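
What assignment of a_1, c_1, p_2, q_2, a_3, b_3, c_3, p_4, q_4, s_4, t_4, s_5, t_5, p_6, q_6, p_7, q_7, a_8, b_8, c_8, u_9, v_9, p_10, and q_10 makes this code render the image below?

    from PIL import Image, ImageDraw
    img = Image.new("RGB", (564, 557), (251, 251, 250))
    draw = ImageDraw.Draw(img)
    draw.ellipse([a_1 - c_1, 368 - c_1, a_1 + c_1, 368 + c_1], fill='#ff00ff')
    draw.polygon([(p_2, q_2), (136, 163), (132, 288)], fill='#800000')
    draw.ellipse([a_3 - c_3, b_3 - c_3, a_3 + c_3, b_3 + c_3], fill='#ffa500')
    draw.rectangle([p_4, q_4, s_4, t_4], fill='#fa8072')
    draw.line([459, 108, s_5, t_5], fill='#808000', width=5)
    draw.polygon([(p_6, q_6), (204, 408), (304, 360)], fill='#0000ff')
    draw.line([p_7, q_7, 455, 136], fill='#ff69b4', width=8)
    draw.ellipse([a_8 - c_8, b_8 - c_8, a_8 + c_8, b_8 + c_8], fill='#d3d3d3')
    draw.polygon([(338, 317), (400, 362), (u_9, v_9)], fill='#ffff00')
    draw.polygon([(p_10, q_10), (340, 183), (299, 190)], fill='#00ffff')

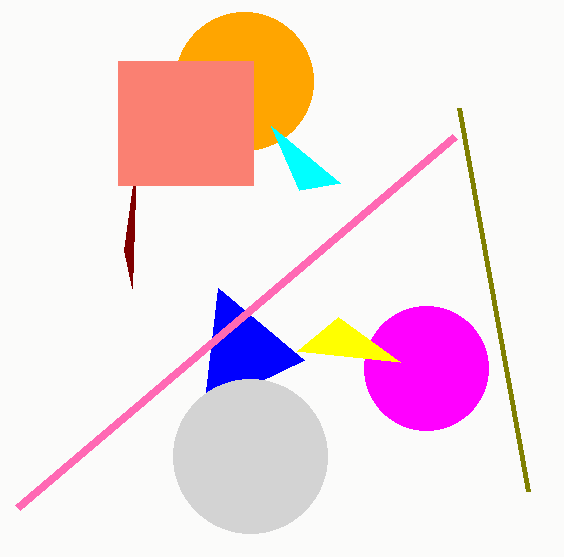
a_1 = 426
c_1 = 62
p_2 = 124
q_2 = 250
a_3 = 244
b_3 = 81
c_3 = 69
p_4 = 118
q_4 = 61
s_4 = 253
t_4 = 185
s_5 = 528
t_5 = 491
p_6 = 218
q_6 = 288
p_7 = 18
q_7 = 507
a_8 = 250
b_8 = 456
c_8 = 77
u_9 = 297
v_9 = 351
p_10 = 271
q_10 = 126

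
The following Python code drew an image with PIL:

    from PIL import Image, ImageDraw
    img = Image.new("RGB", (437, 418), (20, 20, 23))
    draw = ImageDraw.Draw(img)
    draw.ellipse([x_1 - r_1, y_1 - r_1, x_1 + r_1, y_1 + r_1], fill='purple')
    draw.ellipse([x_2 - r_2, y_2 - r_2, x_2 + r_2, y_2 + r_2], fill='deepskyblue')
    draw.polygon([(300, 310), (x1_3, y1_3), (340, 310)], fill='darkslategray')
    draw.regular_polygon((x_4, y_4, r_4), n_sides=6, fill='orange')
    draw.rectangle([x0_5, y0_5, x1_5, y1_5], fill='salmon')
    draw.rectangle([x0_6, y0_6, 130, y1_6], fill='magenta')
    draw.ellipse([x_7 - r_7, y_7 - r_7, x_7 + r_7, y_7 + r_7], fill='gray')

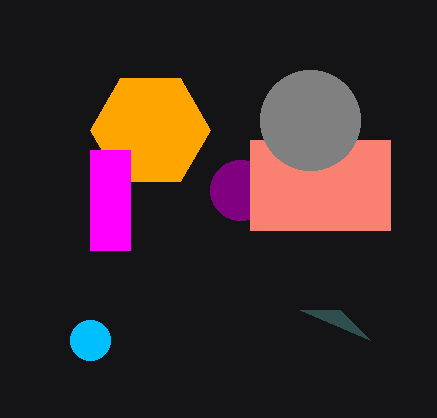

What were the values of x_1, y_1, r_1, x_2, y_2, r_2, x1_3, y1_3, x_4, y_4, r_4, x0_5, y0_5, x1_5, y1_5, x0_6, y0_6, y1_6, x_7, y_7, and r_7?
x_1 = 240; y_1 = 190; r_1 = 30; x_2 = 90; y_2 = 340; r_2 = 20; x1_3 = 370; y1_3 = 340; x_4 = 150; y_4 = 130; r_4 = 60; x0_5 = 250; y0_5 = 140; x1_5 = 390; y1_5 = 230; x0_6 = 90; y0_6 = 150; y1_6 = 250; x_7 = 310; y_7 = 120; r_7 = 50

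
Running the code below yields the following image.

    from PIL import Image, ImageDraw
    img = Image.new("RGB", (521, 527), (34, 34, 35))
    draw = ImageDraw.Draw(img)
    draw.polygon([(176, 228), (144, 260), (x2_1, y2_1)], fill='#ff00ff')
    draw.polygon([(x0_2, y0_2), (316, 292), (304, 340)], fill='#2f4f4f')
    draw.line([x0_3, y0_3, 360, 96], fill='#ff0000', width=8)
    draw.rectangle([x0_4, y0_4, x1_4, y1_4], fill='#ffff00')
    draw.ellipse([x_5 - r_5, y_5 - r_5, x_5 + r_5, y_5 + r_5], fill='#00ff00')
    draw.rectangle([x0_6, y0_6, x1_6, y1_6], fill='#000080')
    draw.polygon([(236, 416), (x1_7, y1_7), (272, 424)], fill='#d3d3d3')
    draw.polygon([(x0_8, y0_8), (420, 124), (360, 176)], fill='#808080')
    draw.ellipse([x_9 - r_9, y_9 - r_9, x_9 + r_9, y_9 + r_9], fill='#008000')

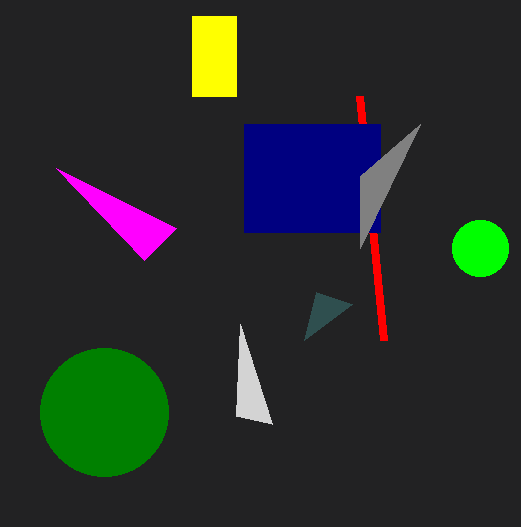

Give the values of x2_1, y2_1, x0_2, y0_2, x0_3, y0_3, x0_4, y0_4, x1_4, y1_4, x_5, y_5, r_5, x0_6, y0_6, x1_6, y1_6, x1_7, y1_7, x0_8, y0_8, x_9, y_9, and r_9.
x2_1 = 56
y2_1 = 168
x0_2 = 352
y0_2 = 304
x0_3 = 384
y0_3 = 340
x0_4 = 192
y0_4 = 16
x1_4 = 236
y1_4 = 96
x_5 = 480
y_5 = 248
r_5 = 28
x0_6 = 244
y0_6 = 124
x1_6 = 380
y1_6 = 232
x1_7 = 240
y1_7 = 324
x0_8 = 360
y0_8 = 248
x_9 = 104
y_9 = 412
r_9 = 64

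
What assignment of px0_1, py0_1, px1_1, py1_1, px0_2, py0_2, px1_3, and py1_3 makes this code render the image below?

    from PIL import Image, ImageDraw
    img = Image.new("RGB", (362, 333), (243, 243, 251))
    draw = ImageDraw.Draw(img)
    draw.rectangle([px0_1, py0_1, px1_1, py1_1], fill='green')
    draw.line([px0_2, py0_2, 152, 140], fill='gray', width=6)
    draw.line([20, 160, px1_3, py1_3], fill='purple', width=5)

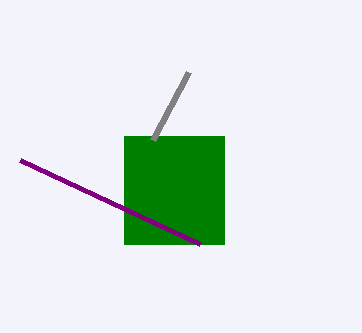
px0_1 = 124, py0_1 = 136, px1_1 = 224, py1_1 = 244, px0_2 = 188, py0_2 = 72, px1_3 = 200, py1_3 = 244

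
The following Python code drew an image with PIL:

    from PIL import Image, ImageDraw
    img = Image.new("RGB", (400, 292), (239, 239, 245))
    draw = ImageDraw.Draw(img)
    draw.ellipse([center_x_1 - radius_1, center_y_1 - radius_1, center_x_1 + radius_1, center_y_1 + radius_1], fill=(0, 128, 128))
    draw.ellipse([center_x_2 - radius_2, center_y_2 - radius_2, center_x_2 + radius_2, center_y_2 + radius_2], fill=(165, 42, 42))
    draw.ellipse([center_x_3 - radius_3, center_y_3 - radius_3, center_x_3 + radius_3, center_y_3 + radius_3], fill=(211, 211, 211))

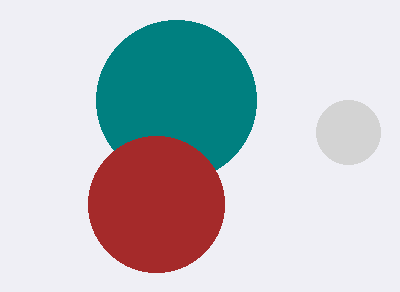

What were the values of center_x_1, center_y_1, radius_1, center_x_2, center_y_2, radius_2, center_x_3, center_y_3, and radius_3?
center_x_1 = 176; center_y_1 = 100; radius_1 = 80; center_x_2 = 156; center_y_2 = 204; radius_2 = 68; center_x_3 = 348; center_y_3 = 132; radius_3 = 32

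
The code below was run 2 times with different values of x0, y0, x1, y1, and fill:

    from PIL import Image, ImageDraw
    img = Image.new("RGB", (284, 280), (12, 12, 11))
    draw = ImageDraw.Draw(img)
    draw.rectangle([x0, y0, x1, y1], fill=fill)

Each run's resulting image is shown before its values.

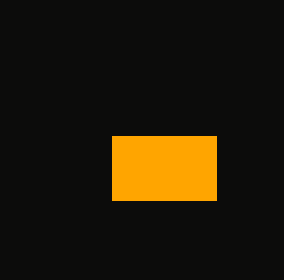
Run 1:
x0 = 112
y0 = 136
x1 = 216
y1 = 200
fill = 'orange'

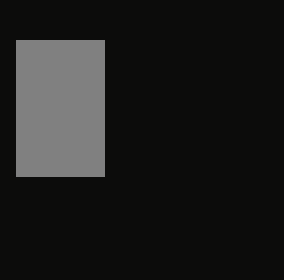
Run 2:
x0 = 16; y0 = 40; x1 = 104; y1 = 176; fill = 'gray'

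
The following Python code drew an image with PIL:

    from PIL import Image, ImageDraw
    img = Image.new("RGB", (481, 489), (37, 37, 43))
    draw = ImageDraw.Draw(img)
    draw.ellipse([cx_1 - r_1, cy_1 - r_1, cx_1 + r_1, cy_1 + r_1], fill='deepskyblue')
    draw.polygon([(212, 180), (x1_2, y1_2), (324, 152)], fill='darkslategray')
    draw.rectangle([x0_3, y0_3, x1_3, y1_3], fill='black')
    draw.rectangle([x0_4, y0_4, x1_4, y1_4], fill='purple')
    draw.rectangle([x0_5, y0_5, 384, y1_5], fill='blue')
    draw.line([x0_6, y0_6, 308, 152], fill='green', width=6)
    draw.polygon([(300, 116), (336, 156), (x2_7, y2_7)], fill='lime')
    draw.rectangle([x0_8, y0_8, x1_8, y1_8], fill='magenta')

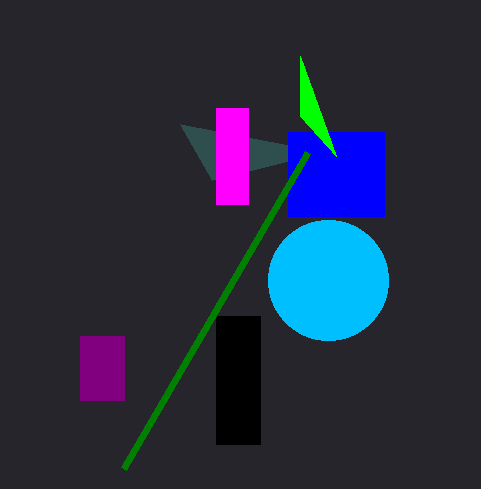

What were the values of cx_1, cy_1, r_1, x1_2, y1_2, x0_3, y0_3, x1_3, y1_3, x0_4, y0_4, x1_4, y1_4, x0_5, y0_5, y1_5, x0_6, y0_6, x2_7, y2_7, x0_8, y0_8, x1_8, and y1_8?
cx_1 = 328; cy_1 = 280; r_1 = 60; x1_2 = 180; y1_2 = 124; x0_3 = 216; y0_3 = 316; x1_3 = 260; y1_3 = 444; x0_4 = 80; y0_4 = 336; x1_4 = 124; y1_4 = 400; x0_5 = 288; y0_5 = 132; y1_5 = 216; x0_6 = 124; y0_6 = 468; x2_7 = 300; y2_7 = 56; x0_8 = 216; y0_8 = 108; x1_8 = 248; y1_8 = 204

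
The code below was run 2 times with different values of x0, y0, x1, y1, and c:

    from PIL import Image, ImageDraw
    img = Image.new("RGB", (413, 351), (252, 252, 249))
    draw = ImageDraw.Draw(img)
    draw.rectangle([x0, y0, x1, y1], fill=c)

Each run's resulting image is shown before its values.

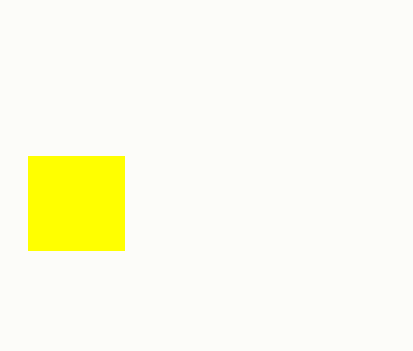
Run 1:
x0 = 28, y0 = 156, x1 = 124, y1 = 250, c = 'yellow'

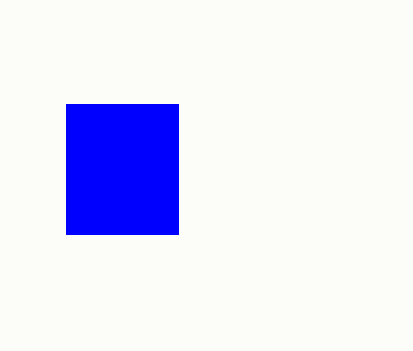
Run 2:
x0 = 66
y0 = 104
x1 = 178
y1 = 234
c = 'blue'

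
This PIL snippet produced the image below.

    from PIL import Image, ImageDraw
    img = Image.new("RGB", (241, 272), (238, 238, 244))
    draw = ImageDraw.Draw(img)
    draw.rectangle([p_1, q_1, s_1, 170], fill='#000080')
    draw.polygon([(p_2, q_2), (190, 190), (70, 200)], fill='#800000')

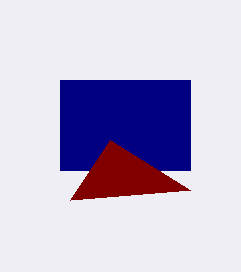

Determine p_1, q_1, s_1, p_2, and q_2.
p_1 = 60
q_1 = 80
s_1 = 190
p_2 = 110
q_2 = 140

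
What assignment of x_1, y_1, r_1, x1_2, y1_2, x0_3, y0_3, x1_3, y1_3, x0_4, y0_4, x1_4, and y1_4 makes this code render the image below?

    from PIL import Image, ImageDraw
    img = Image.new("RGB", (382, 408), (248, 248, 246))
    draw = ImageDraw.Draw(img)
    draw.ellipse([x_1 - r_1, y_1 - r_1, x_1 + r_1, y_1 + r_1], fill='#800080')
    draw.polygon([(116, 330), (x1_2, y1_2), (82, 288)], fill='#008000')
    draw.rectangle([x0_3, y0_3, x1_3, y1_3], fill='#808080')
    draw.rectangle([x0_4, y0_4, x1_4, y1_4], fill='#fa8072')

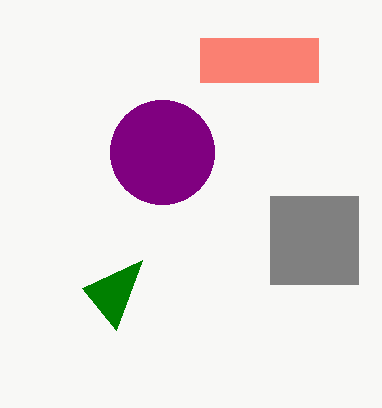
x_1 = 162; y_1 = 152; r_1 = 52; x1_2 = 142; y1_2 = 260; x0_3 = 270; y0_3 = 196; x1_3 = 358; y1_3 = 284; x0_4 = 200; y0_4 = 38; x1_4 = 318; y1_4 = 82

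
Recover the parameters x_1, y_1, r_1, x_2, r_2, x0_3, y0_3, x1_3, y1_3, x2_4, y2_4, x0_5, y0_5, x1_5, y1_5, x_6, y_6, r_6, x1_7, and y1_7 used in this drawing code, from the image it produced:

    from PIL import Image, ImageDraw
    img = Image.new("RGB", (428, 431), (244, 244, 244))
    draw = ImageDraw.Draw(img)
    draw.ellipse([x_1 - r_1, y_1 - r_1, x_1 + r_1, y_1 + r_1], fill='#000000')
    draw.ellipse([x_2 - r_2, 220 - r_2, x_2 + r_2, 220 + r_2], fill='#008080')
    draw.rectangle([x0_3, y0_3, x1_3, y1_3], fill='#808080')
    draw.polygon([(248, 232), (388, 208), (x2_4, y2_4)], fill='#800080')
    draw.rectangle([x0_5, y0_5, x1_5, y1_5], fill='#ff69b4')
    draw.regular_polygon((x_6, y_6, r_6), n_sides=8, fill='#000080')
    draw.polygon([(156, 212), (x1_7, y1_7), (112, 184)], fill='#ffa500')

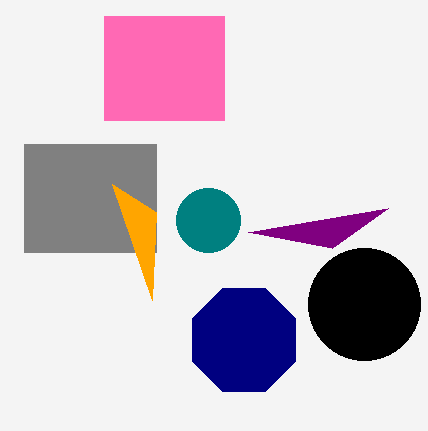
x_1 = 364, y_1 = 304, r_1 = 56, x_2 = 208, r_2 = 32, x0_3 = 24, y0_3 = 144, x1_3 = 156, y1_3 = 252, x2_4 = 332, y2_4 = 248, x0_5 = 104, y0_5 = 16, x1_5 = 224, y1_5 = 120, x_6 = 244, y_6 = 340, r_6 = 56, x1_7 = 152, y1_7 = 300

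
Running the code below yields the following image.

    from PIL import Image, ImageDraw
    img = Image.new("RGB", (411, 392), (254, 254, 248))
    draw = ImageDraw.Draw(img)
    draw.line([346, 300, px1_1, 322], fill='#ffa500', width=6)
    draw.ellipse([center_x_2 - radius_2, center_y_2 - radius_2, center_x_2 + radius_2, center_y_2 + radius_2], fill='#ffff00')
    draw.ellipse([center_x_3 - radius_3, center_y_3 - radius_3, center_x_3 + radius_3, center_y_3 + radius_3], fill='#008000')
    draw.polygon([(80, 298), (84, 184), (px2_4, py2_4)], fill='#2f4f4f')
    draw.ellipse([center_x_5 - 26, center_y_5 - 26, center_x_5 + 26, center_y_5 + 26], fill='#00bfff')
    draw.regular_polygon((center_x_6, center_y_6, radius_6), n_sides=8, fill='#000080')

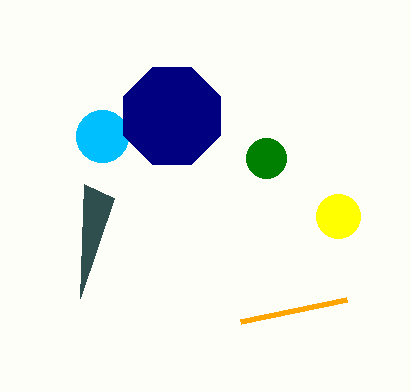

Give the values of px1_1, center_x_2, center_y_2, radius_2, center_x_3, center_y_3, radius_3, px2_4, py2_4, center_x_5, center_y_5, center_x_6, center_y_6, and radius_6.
px1_1 = 240; center_x_2 = 338; center_y_2 = 216; radius_2 = 22; center_x_3 = 266; center_y_3 = 158; radius_3 = 20; px2_4 = 114; py2_4 = 198; center_x_5 = 102; center_y_5 = 136; center_x_6 = 172; center_y_6 = 116; radius_6 = 52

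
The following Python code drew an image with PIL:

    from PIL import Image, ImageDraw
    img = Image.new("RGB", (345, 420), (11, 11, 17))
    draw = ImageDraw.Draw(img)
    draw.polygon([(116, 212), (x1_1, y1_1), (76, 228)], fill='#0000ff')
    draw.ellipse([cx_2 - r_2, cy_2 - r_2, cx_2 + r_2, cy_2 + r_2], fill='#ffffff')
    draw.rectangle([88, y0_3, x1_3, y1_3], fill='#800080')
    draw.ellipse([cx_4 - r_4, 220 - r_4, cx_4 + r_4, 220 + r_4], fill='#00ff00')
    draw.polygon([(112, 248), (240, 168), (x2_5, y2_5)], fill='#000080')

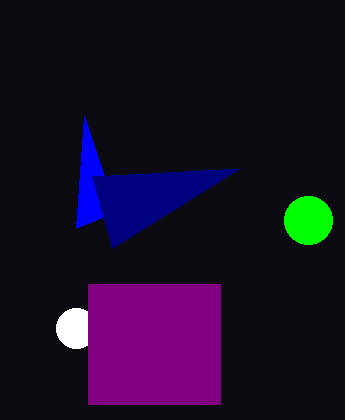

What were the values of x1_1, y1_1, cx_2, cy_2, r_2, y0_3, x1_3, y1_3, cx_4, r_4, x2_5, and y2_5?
x1_1 = 84; y1_1 = 116; cx_2 = 76; cy_2 = 328; r_2 = 20; y0_3 = 284; x1_3 = 220; y1_3 = 404; cx_4 = 308; r_4 = 24; x2_5 = 92; y2_5 = 176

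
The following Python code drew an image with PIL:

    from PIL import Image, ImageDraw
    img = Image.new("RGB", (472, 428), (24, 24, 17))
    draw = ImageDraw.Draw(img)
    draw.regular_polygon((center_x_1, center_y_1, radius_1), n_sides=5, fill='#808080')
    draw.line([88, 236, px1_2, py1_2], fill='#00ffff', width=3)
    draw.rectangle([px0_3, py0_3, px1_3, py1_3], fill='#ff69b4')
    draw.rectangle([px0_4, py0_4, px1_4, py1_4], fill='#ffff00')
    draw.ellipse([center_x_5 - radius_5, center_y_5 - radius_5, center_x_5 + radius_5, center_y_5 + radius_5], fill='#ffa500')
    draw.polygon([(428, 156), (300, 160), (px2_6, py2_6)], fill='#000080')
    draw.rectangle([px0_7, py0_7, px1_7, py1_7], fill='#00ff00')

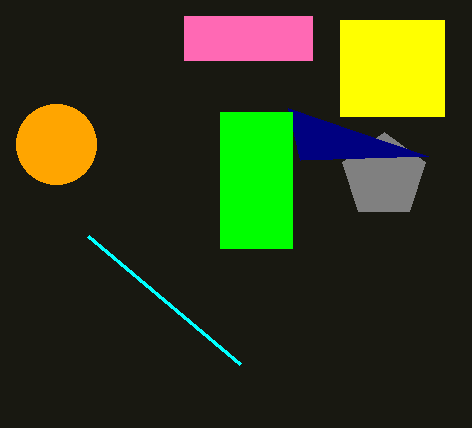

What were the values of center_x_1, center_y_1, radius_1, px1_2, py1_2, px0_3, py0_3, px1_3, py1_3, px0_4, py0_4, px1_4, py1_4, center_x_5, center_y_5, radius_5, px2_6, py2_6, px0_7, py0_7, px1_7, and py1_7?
center_x_1 = 384
center_y_1 = 176
radius_1 = 44
px1_2 = 240
py1_2 = 364
px0_3 = 184
py0_3 = 16
px1_3 = 312
py1_3 = 60
px0_4 = 340
py0_4 = 20
px1_4 = 444
py1_4 = 116
center_x_5 = 56
center_y_5 = 144
radius_5 = 40
px2_6 = 288
py2_6 = 108
px0_7 = 220
py0_7 = 112
px1_7 = 292
py1_7 = 248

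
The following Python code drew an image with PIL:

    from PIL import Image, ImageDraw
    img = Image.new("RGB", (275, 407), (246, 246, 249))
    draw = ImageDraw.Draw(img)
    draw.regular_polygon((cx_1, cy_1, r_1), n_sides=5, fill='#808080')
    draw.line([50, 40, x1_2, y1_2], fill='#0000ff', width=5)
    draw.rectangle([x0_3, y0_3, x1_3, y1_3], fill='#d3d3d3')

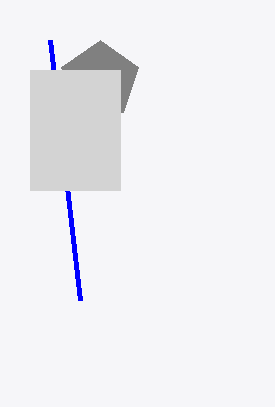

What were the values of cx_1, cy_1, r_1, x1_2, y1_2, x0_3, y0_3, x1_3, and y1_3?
cx_1 = 100, cy_1 = 80, r_1 = 40, x1_2 = 80, y1_2 = 300, x0_3 = 30, y0_3 = 70, x1_3 = 120, y1_3 = 190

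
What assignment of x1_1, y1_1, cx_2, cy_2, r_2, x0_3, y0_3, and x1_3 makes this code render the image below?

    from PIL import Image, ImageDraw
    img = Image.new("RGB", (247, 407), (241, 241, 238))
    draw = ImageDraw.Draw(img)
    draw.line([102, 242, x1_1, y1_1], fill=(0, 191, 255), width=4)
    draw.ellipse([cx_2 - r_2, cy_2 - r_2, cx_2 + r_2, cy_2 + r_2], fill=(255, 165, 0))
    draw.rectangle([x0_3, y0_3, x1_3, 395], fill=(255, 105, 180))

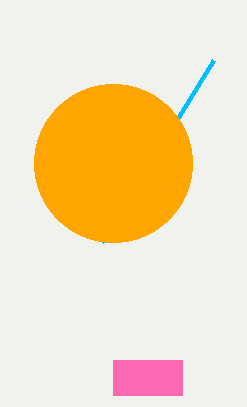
x1_1 = 214, y1_1 = 60, cx_2 = 113, cy_2 = 163, r_2 = 79, x0_3 = 113, y0_3 = 360, x1_3 = 182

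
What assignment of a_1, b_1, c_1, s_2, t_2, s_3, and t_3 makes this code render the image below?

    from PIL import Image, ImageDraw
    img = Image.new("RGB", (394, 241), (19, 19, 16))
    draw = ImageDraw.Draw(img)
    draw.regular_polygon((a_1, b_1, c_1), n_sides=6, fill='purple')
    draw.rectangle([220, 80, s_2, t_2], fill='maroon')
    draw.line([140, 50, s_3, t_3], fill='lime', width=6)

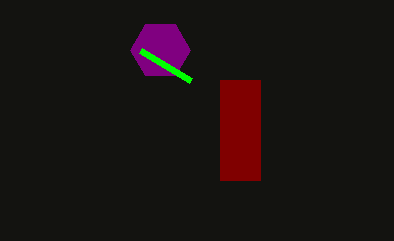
a_1 = 160, b_1 = 50, c_1 = 30, s_2 = 260, t_2 = 180, s_3 = 190, t_3 = 80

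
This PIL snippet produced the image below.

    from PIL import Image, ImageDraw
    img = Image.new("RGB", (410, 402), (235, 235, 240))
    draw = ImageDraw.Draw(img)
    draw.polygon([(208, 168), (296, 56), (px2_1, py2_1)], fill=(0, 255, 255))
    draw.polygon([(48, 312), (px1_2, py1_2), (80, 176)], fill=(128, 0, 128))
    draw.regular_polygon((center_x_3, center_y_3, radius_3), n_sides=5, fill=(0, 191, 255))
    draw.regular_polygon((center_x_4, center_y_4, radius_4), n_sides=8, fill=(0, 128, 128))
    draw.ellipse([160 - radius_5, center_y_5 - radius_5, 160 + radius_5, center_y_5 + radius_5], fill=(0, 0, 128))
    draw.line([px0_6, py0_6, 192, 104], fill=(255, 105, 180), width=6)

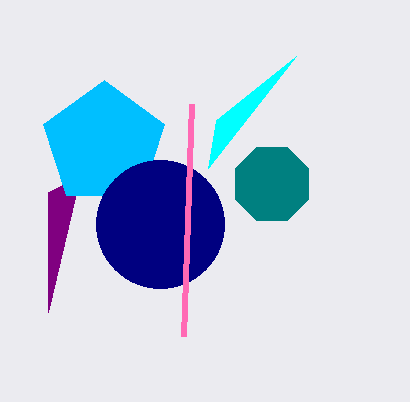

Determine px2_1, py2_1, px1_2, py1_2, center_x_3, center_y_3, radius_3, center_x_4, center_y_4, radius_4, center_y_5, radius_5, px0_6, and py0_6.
px2_1 = 216; py2_1 = 120; px1_2 = 48; py1_2 = 192; center_x_3 = 104; center_y_3 = 144; radius_3 = 64; center_x_4 = 272; center_y_4 = 184; radius_4 = 40; center_y_5 = 224; radius_5 = 64; px0_6 = 184; py0_6 = 336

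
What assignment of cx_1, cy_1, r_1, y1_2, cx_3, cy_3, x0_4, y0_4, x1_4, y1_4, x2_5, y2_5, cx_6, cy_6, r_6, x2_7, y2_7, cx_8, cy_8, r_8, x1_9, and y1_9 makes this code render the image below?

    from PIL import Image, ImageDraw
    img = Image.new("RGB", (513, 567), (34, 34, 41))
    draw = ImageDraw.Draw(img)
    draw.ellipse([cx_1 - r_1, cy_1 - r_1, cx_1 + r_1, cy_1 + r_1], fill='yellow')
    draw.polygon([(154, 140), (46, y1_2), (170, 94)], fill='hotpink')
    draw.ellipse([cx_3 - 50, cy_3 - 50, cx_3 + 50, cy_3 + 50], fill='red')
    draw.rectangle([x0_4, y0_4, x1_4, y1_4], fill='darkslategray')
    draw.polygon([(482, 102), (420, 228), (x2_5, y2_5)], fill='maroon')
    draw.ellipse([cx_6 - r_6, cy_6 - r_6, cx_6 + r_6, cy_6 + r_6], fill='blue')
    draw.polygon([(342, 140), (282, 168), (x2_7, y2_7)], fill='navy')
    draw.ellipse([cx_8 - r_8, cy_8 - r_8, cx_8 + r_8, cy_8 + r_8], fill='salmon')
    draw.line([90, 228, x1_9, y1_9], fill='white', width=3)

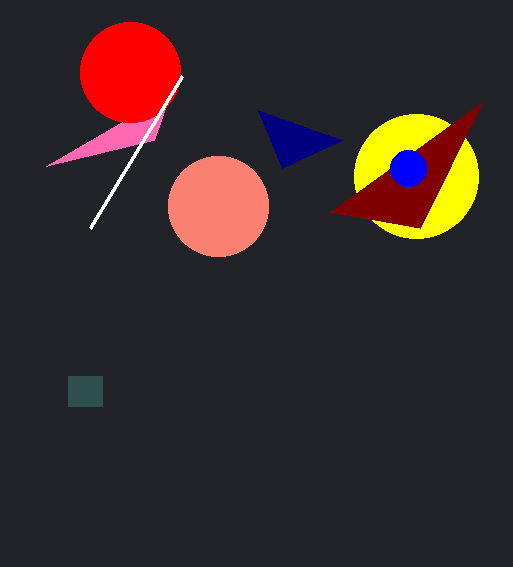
cx_1 = 416, cy_1 = 176, r_1 = 62, y1_2 = 166, cx_3 = 130, cy_3 = 72, x0_4 = 68, y0_4 = 376, x1_4 = 102, y1_4 = 406, x2_5 = 330, y2_5 = 212, cx_6 = 408, cy_6 = 168, r_6 = 18, x2_7 = 258, y2_7 = 110, cx_8 = 218, cy_8 = 206, r_8 = 50, x1_9 = 182, y1_9 = 76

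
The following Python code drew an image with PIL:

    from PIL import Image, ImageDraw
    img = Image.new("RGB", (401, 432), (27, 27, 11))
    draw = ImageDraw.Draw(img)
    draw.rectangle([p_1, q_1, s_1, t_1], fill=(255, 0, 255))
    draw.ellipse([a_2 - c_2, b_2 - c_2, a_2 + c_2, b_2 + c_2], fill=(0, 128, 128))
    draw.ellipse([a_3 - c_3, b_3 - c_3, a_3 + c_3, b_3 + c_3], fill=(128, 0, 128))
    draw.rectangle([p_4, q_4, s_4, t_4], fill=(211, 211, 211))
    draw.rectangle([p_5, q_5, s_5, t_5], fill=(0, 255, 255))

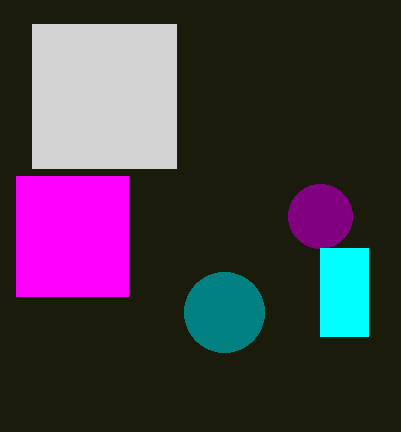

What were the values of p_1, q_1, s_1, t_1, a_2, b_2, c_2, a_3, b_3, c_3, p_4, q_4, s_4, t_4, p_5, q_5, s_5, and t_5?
p_1 = 16; q_1 = 176; s_1 = 128; t_1 = 296; a_2 = 224; b_2 = 312; c_2 = 40; a_3 = 320; b_3 = 216; c_3 = 32; p_4 = 32; q_4 = 24; s_4 = 176; t_4 = 168; p_5 = 320; q_5 = 248; s_5 = 368; t_5 = 336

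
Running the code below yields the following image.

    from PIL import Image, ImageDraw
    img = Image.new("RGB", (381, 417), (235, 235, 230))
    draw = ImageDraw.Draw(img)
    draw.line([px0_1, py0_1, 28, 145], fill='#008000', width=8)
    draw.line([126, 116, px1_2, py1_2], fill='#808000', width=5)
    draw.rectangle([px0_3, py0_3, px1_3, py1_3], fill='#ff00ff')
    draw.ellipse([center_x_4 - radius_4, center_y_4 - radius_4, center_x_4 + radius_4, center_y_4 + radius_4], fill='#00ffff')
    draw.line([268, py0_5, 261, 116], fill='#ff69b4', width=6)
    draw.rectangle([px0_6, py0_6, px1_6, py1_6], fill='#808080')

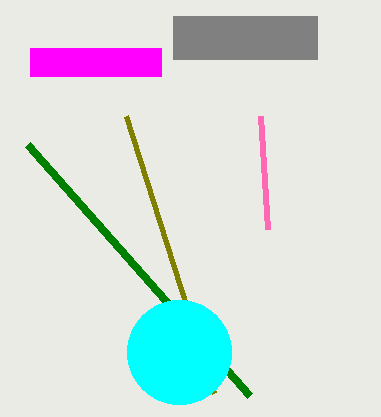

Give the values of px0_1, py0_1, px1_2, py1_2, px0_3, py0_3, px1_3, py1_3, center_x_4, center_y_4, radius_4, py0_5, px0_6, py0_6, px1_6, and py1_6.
px0_1 = 250
py0_1 = 396
px1_2 = 214
py1_2 = 393
px0_3 = 30
py0_3 = 48
px1_3 = 161
py1_3 = 76
center_x_4 = 179
center_y_4 = 352
radius_4 = 52
py0_5 = 229
px0_6 = 173
py0_6 = 16
px1_6 = 317
py1_6 = 59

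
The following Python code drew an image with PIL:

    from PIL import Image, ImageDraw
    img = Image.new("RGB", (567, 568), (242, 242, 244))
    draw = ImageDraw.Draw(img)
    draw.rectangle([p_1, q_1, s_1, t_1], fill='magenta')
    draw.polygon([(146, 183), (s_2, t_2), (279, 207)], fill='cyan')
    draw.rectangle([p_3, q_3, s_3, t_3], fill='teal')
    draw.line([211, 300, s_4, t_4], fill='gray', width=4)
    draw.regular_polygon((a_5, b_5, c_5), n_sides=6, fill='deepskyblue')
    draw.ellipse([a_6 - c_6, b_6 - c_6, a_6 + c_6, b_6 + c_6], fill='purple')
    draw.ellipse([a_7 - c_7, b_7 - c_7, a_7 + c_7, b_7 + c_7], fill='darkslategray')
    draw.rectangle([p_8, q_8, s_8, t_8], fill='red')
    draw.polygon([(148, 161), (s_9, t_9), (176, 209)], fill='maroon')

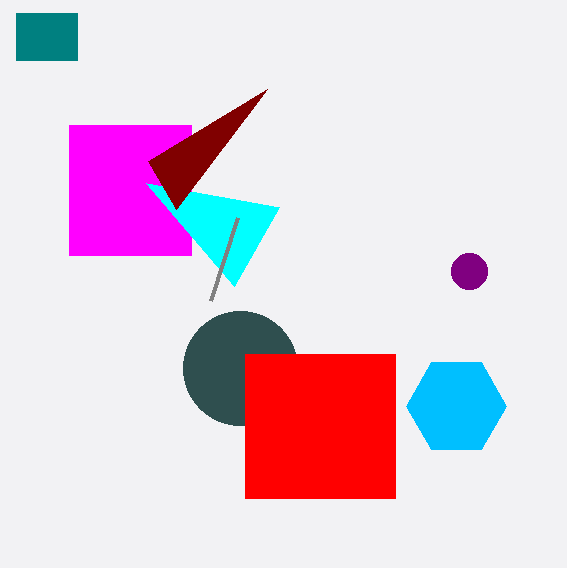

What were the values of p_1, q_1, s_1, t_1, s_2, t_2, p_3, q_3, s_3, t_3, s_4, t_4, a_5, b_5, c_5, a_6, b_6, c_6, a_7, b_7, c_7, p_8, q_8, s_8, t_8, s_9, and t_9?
p_1 = 69; q_1 = 125; s_1 = 191; t_1 = 255; s_2 = 234; t_2 = 286; p_3 = 16; q_3 = 13; s_3 = 77; t_3 = 60; s_4 = 238; t_4 = 217; a_5 = 456; b_5 = 406; c_5 = 50; a_6 = 469; b_6 = 271; c_6 = 18; a_7 = 240; b_7 = 368; c_7 = 57; p_8 = 245; q_8 = 354; s_8 = 395; t_8 = 498; s_9 = 267; t_9 = 89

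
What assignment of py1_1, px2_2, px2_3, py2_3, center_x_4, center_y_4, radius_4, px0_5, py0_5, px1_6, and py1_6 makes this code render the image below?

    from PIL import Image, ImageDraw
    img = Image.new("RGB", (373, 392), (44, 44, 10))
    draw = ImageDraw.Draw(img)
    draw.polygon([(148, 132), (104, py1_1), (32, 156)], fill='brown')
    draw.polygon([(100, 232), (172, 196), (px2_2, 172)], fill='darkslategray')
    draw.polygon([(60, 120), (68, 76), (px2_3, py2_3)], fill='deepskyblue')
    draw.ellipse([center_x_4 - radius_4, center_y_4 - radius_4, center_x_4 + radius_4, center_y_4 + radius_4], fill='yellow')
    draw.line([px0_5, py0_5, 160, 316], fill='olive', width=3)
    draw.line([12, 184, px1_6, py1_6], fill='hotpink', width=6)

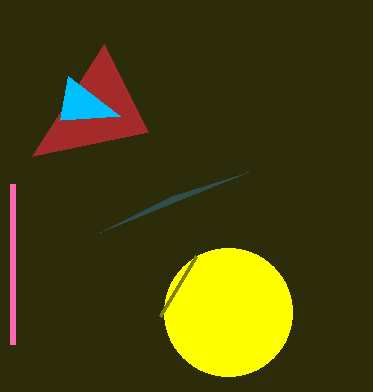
py1_1 = 44
px2_2 = 248
px2_3 = 120
py2_3 = 116
center_x_4 = 228
center_y_4 = 312
radius_4 = 64
px0_5 = 196
py0_5 = 256
px1_6 = 12
py1_6 = 344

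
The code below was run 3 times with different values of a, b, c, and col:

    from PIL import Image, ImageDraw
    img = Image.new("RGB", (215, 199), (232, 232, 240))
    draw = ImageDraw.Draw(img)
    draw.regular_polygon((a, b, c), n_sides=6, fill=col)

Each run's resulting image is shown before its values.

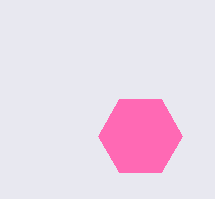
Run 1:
a = 140, b = 136, c = 42, col = 'hotpink'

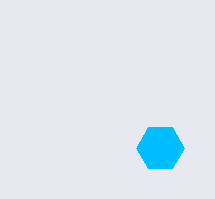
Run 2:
a = 160
b = 148
c = 24
col = 'deepskyblue'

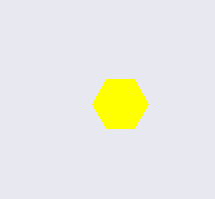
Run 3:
a = 120, b = 104, c = 28, col = 'yellow'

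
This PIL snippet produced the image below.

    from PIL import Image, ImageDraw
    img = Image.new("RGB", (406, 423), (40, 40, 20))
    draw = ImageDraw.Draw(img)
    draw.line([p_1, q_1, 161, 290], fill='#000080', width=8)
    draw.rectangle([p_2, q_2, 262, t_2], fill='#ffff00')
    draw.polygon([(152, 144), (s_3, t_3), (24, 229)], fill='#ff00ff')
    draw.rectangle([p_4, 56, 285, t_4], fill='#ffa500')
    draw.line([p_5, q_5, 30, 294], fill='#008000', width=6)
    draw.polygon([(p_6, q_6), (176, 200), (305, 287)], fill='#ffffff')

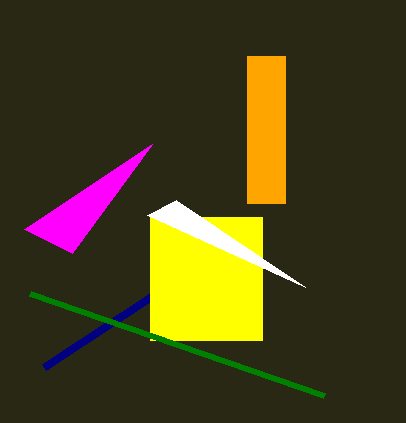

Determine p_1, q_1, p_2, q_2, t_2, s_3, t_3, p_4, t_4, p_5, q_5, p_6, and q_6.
p_1 = 44, q_1 = 367, p_2 = 150, q_2 = 217, t_2 = 340, s_3 = 72, t_3 = 253, p_4 = 247, t_4 = 203, p_5 = 324, q_5 = 396, p_6 = 147, q_6 = 215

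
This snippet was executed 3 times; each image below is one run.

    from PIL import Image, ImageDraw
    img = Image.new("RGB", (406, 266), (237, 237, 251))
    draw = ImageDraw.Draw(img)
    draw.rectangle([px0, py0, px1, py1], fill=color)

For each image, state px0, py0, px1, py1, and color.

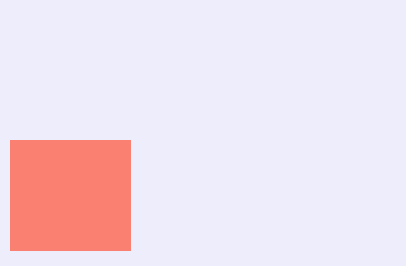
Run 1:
px0 = 10; py0 = 140; px1 = 130; py1 = 250; color = 'salmon'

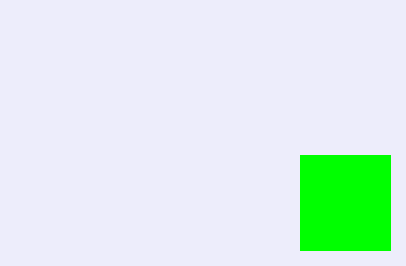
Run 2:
px0 = 300; py0 = 155; px1 = 390; py1 = 250; color = 'lime'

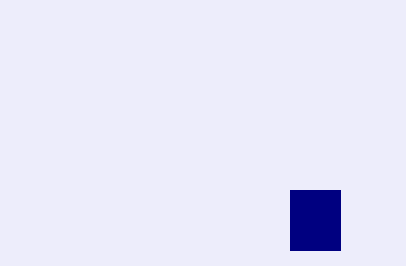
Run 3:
px0 = 290, py0 = 190, px1 = 340, py1 = 250, color = 'navy'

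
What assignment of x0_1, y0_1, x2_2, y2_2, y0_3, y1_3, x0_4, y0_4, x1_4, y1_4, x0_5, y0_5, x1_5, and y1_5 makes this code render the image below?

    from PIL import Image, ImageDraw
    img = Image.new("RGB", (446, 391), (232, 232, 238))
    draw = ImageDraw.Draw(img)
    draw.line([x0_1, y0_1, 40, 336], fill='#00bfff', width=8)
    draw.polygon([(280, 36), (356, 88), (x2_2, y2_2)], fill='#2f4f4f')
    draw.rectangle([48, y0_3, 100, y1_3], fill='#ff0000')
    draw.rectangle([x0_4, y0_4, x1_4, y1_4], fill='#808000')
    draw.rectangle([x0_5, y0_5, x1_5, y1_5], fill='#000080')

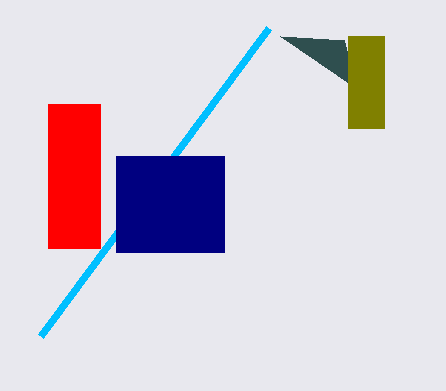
x0_1 = 268; y0_1 = 28; x2_2 = 344; y2_2 = 40; y0_3 = 104; y1_3 = 248; x0_4 = 348; y0_4 = 36; x1_4 = 384; y1_4 = 128; x0_5 = 116; y0_5 = 156; x1_5 = 224; y1_5 = 252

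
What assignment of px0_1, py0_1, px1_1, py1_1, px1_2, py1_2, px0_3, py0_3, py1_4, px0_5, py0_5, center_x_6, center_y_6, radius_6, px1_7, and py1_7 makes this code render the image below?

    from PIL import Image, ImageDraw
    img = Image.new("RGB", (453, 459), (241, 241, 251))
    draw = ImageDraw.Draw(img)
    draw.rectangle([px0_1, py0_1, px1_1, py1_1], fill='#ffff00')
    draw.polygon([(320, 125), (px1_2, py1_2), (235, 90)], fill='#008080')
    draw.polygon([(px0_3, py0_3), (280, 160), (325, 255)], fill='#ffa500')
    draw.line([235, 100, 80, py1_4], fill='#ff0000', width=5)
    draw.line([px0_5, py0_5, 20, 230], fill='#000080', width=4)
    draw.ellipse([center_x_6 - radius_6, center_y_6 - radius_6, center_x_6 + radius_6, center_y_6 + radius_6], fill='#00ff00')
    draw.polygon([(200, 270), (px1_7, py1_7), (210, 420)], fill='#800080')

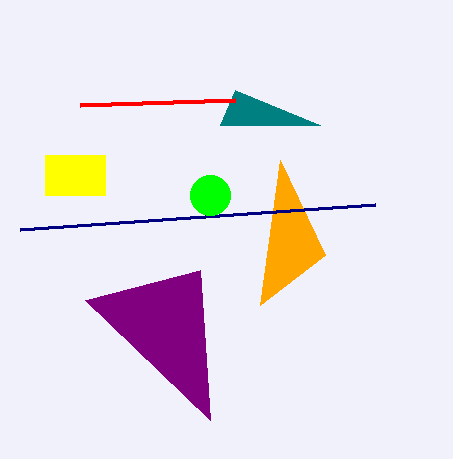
px0_1 = 45, py0_1 = 155, px1_1 = 105, py1_1 = 195, px1_2 = 220, py1_2 = 125, px0_3 = 260, py0_3 = 305, py1_4 = 105, px0_5 = 375, py0_5 = 205, center_x_6 = 210, center_y_6 = 195, radius_6 = 20, px1_7 = 85, py1_7 = 300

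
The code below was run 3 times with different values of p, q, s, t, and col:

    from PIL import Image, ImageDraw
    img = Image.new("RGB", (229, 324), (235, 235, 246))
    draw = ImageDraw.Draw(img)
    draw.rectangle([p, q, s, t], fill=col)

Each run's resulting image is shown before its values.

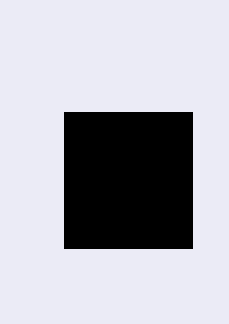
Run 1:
p = 64, q = 112, s = 192, t = 248, col = 'black'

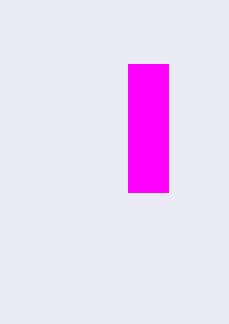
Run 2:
p = 128
q = 64
s = 168
t = 192
col = 'magenta'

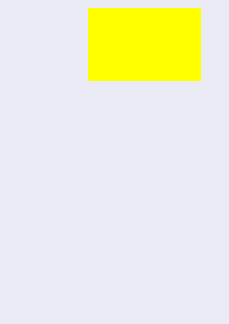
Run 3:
p = 88; q = 8; s = 200; t = 80; col = 'yellow'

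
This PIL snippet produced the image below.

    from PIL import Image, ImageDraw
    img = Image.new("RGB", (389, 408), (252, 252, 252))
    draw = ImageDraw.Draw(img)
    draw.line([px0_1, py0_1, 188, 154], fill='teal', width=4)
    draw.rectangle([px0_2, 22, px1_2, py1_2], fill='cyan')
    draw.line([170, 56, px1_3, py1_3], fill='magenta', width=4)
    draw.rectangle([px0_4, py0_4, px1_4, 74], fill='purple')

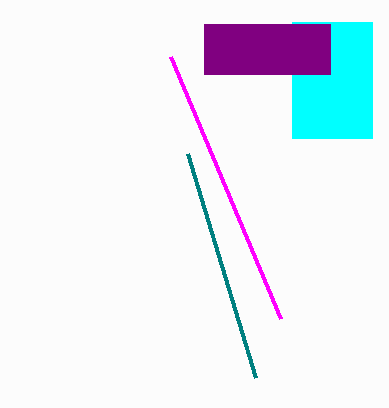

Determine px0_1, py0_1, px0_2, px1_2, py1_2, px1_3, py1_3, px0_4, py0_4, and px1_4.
px0_1 = 256, py0_1 = 378, px0_2 = 292, px1_2 = 372, py1_2 = 138, px1_3 = 280, py1_3 = 318, px0_4 = 204, py0_4 = 24, px1_4 = 330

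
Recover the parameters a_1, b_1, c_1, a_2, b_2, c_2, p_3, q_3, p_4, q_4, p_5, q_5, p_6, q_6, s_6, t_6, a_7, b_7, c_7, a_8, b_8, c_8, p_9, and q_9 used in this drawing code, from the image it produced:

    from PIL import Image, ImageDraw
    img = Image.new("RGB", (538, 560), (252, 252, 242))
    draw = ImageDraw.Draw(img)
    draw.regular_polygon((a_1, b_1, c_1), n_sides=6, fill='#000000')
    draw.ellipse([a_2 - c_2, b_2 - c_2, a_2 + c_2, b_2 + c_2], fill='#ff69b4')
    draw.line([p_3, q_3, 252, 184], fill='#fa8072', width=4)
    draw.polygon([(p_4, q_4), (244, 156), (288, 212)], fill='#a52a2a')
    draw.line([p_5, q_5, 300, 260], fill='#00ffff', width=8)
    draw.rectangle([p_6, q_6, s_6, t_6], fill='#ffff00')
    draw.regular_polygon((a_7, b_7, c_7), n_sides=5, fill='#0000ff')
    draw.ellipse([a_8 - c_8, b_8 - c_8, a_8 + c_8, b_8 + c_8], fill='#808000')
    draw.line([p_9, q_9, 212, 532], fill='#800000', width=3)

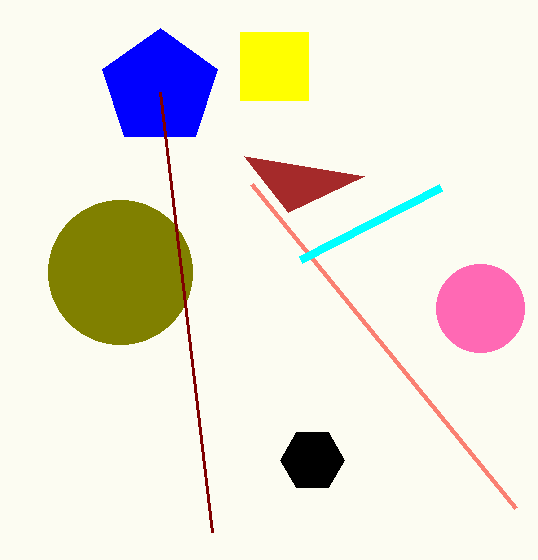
a_1 = 312
b_1 = 460
c_1 = 32
a_2 = 480
b_2 = 308
c_2 = 44
p_3 = 516
q_3 = 508
p_4 = 364
q_4 = 176
p_5 = 440
q_5 = 188
p_6 = 240
q_6 = 32
s_6 = 308
t_6 = 100
a_7 = 160
b_7 = 88
c_7 = 60
a_8 = 120
b_8 = 272
c_8 = 72
p_9 = 160
q_9 = 92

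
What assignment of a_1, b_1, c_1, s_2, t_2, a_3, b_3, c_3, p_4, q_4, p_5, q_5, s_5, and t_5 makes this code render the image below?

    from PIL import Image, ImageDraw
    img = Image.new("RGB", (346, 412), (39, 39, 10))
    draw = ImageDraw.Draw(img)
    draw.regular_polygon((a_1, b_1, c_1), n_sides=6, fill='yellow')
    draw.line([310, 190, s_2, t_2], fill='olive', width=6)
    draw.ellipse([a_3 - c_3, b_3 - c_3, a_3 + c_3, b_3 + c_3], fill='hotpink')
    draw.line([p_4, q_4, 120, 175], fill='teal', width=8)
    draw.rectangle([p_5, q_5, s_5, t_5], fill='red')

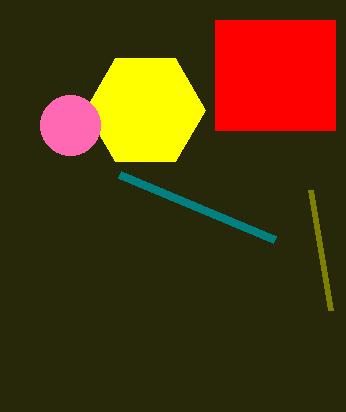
a_1 = 145; b_1 = 110; c_1 = 60; s_2 = 330; t_2 = 310; a_3 = 70; b_3 = 125; c_3 = 30; p_4 = 275; q_4 = 240; p_5 = 215; q_5 = 20; s_5 = 335; t_5 = 130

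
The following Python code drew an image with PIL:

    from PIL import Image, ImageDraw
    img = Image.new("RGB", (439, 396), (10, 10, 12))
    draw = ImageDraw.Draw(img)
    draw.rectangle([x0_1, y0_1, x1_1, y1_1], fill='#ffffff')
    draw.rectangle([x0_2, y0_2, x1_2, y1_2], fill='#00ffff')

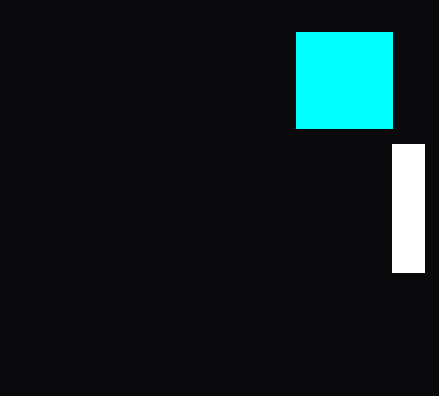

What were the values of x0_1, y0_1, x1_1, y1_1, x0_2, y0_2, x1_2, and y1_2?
x0_1 = 392; y0_1 = 144; x1_1 = 424; y1_1 = 272; x0_2 = 296; y0_2 = 32; x1_2 = 392; y1_2 = 128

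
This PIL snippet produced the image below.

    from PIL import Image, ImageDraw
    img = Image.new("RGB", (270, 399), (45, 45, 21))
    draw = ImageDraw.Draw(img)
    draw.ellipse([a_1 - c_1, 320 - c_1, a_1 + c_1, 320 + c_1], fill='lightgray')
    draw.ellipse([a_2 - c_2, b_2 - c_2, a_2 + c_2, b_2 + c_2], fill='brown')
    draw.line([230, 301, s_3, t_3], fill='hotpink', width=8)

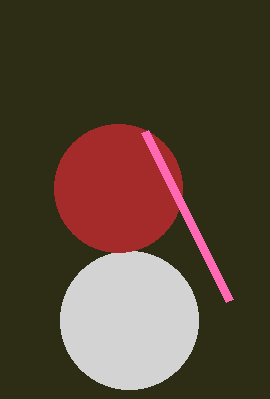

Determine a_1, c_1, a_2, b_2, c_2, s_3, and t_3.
a_1 = 129
c_1 = 69
a_2 = 118
b_2 = 188
c_2 = 64
s_3 = 145
t_3 = 132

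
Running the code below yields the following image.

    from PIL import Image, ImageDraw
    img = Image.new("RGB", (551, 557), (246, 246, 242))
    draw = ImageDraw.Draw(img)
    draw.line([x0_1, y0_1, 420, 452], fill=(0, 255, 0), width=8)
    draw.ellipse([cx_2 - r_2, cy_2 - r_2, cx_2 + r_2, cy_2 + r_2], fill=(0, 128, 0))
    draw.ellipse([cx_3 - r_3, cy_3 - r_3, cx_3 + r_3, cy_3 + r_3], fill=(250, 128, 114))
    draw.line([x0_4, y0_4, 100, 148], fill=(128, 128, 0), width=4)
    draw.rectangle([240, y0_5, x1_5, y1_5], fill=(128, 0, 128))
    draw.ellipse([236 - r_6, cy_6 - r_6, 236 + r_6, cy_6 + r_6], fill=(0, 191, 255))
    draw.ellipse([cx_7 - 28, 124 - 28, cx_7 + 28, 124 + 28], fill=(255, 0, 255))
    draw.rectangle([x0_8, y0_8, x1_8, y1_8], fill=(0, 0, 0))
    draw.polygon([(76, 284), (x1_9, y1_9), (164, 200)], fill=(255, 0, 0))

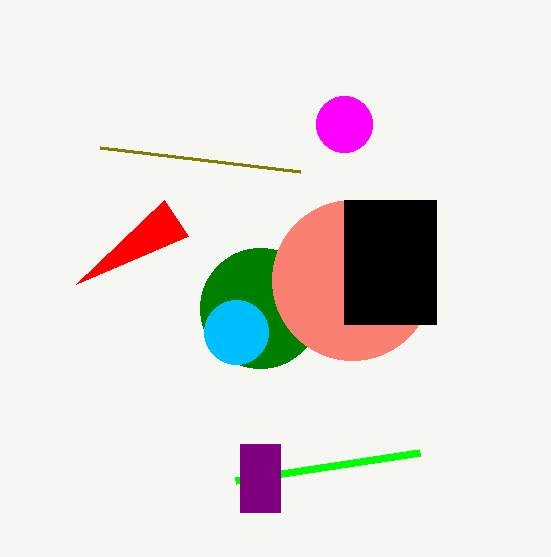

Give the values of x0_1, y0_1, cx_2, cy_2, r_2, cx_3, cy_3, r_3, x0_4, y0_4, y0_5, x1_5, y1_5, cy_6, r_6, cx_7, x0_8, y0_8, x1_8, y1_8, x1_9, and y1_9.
x0_1 = 236
y0_1 = 480
cx_2 = 260
cy_2 = 308
r_2 = 60
cx_3 = 352
cy_3 = 280
r_3 = 80
x0_4 = 300
y0_4 = 172
y0_5 = 444
x1_5 = 280
y1_5 = 512
cy_6 = 332
r_6 = 32
cx_7 = 344
x0_8 = 344
y0_8 = 200
x1_8 = 436
y1_8 = 324
x1_9 = 188
y1_9 = 236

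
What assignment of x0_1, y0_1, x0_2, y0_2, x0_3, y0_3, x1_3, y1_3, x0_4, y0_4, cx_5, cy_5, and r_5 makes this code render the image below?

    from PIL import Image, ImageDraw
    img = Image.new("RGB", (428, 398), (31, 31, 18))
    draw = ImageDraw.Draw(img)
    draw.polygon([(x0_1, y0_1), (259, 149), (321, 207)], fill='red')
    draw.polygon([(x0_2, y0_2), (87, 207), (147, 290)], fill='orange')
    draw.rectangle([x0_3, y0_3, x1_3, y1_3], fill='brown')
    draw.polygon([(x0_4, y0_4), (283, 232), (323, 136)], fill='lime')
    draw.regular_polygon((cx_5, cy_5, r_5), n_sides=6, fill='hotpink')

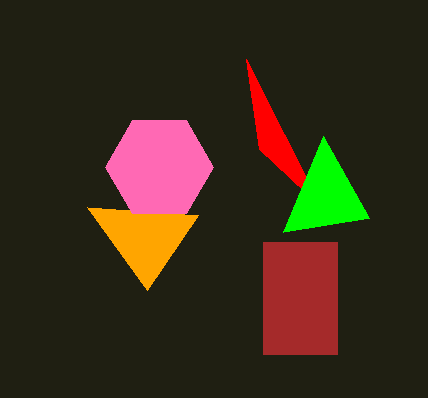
x0_1 = 246; y0_1 = 59; x0_2 = 198; y0_2 = 215; x0_3 = 263; y0_3 = 242; x1_3 = 337; y1_3 = 354; x0_4 = 369; y0_4 = 218; cx_5 = 159; cy_5 = 167; r_5 = 54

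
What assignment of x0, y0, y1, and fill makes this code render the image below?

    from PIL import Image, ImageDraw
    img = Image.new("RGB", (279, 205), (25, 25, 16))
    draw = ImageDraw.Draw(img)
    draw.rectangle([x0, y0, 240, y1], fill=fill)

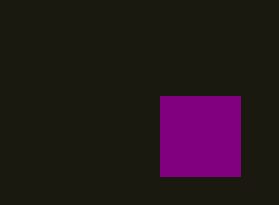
x0 = 160
y0 = 96
y1 = 176
fill = 'purple'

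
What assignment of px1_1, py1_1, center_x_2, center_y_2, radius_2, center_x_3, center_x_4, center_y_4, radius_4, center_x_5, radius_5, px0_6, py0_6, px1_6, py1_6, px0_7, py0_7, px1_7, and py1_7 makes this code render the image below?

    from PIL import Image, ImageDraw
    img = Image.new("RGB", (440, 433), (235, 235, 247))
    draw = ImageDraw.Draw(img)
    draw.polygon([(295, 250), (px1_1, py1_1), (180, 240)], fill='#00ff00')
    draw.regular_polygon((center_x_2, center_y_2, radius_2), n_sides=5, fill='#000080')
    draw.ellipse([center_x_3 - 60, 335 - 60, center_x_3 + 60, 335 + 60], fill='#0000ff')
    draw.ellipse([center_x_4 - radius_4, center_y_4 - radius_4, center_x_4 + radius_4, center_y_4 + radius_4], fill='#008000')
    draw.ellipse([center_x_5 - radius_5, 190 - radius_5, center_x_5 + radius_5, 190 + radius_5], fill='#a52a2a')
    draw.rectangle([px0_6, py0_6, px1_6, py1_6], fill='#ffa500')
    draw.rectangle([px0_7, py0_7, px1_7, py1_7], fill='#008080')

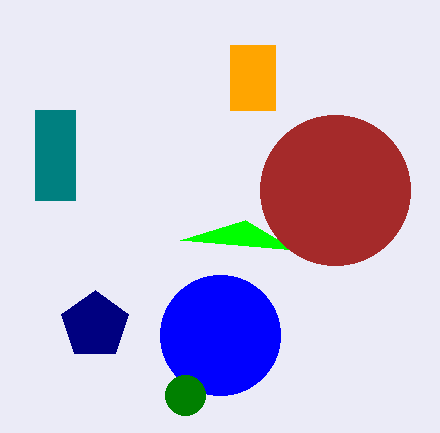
px1_1 = 245
py1_1 = 220
center_x_2 = 95
center_y_2 = 325
radius_2 = 35
center_x_3 = 220
center_x_4 = 185
center_y_4 = 395
radius_4 = 20
center_x_5 = 335
radius_5 = 75
px0_6 = 230
py0_6 = 45
px1_6 = 275
py1_6 = 110
px0_7 = 35
py0_7 = 110
px1_7 = 75
py1_7 = 200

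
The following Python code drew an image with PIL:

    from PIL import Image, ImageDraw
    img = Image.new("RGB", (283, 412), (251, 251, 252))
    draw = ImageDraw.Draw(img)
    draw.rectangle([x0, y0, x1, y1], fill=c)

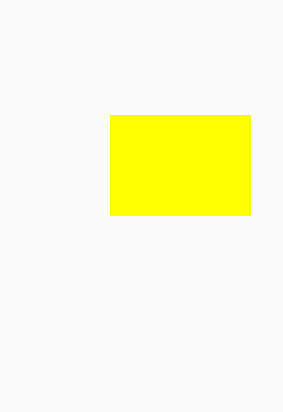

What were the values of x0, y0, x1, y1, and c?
x0 = 110; y0 = 115; x1 = 250; y1 = 215; c = 'yellow'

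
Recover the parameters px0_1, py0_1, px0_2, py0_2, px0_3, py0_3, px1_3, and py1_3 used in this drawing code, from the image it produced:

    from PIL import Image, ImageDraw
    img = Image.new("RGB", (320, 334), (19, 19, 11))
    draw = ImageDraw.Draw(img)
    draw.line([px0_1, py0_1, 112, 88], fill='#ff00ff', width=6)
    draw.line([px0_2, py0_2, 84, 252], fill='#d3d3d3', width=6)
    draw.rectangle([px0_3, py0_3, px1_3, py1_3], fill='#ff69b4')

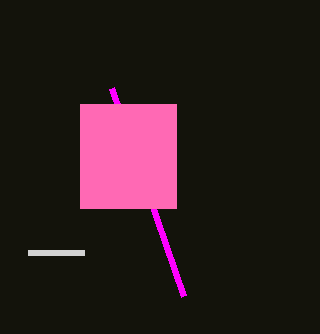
px0_1 = 184, py0_1 = 296, px0_2 = 28, py0_2 = 252, px0_3 = 80, py0_3 = 104, px1_3 = 176, py1_3 = 208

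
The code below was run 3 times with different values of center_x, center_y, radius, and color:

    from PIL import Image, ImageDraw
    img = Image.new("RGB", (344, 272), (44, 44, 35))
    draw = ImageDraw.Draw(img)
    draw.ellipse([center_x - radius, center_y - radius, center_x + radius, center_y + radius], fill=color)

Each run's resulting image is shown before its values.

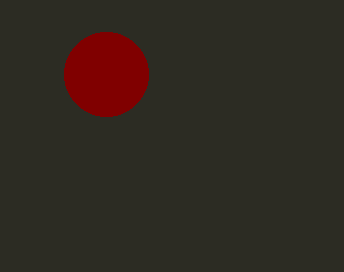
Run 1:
center_x = 106
center_y = 74
radius = 42
color = 'maroon'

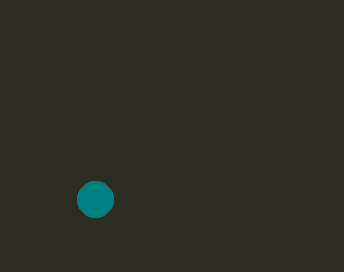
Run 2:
center_x = 95; center_y = 199; radius = 18; color = 'teal'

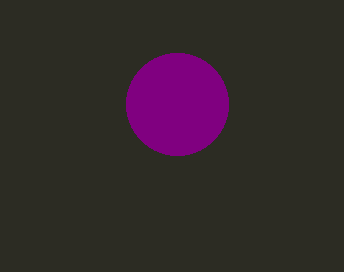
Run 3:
center_x = 177, center_y = 104, radius = 51, color = 'purple'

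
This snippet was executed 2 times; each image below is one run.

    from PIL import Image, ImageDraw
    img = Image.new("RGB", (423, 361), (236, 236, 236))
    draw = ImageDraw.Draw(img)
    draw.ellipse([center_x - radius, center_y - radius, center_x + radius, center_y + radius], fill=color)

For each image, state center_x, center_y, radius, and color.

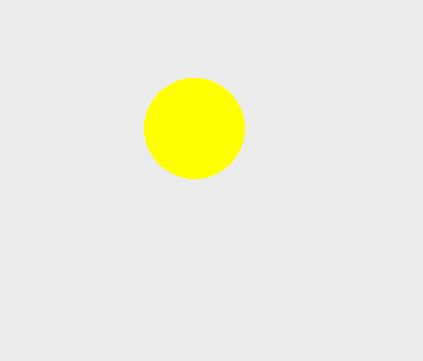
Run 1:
center_x = 194
center_y = 128
radius = 50
color = 'yellow'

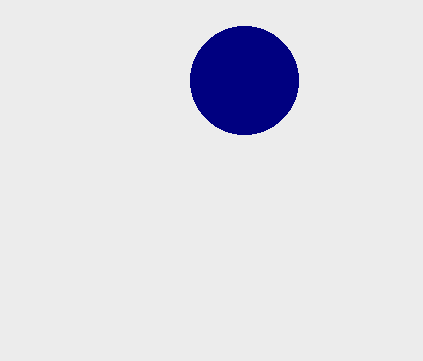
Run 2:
center_x = 244, center_y = 80, radius = 54, color = 'navy'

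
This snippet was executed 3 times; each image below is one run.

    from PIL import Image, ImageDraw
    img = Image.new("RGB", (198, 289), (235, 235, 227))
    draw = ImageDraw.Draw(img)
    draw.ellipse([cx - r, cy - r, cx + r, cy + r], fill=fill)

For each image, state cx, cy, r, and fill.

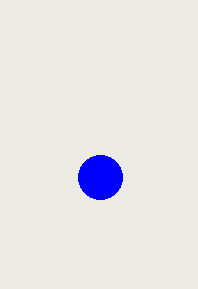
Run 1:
cx = 100; cy = 177; r = 22; fill = 'blue'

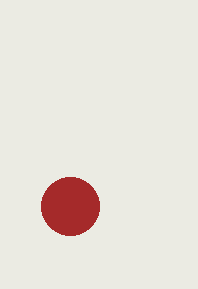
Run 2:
cx = 70; cy = 206; r = 29; fill = 'brown'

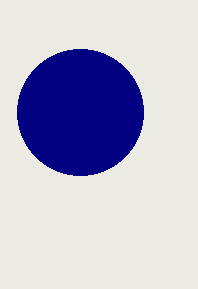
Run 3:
cx = 80
cy = 112
r = 63
fill = 'navy'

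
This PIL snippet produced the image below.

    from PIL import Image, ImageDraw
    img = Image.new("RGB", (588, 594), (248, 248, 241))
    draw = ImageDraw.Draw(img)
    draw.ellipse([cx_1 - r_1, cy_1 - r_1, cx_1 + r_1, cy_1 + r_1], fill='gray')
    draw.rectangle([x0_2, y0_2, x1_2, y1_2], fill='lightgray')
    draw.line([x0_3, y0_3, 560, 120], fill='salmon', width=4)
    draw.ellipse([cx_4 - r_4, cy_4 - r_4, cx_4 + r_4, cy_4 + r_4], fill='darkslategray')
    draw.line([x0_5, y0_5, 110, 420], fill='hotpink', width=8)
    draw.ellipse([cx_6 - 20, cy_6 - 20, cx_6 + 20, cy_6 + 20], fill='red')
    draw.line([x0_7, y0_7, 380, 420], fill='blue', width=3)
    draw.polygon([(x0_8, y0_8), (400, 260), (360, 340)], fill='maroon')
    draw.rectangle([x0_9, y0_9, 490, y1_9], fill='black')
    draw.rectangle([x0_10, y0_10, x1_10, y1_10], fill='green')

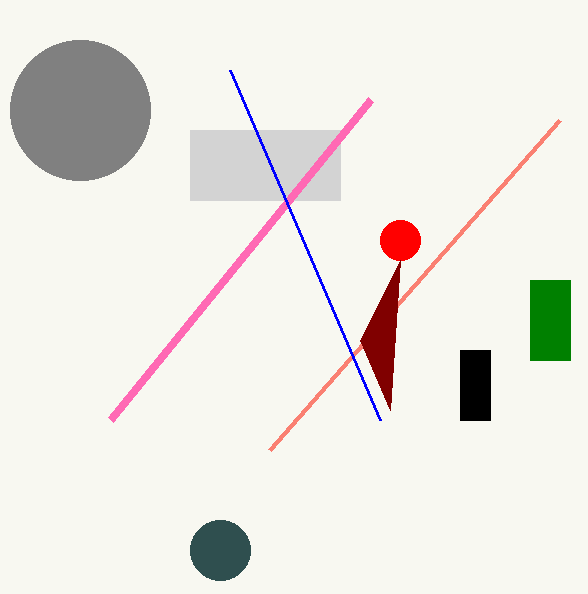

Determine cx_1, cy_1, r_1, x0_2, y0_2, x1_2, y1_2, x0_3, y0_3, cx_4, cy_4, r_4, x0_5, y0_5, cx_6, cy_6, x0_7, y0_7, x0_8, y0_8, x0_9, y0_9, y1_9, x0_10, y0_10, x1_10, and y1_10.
cx_1 = 80
cy_1 = 110
r_1 = 70
x0_2 = 190
y0_2 = 130
x1_2 = 340
y1_2 = 200
x0_3 = 270
y0_3 = 450
cx_4 = 220
cy_4 = 550
r_4 = 30
x0_5 = 370
y0_5 = 100
cx_6 = 400
cy_6 = 240
x0_7 = 230
y0_7 = 70
x0_8 = 390
y0_8 = 410
x0_9 = 460
y0_9 = 350
y1_9 = 420
x0_10 = 530
y0_10 = 280
x1_10 = 570
y1_10 = 360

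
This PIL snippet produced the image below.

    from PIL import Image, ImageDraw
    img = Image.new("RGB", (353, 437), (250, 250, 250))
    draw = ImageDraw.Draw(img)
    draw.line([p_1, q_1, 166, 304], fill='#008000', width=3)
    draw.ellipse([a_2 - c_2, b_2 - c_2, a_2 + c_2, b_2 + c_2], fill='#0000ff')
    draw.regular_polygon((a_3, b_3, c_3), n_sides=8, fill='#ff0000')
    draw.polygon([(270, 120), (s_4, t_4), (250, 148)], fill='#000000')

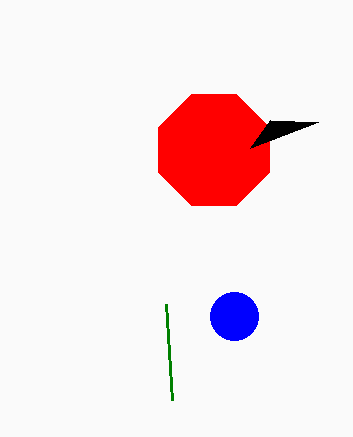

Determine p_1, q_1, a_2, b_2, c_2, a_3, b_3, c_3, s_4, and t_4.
p_1 = 172, q_1 = 400, a_2 = 234, b_2 = 316, c_2 = 24, a_3 = 214, b_3 = 150, c_3 = 60, s_4 = 318, t_4 = 122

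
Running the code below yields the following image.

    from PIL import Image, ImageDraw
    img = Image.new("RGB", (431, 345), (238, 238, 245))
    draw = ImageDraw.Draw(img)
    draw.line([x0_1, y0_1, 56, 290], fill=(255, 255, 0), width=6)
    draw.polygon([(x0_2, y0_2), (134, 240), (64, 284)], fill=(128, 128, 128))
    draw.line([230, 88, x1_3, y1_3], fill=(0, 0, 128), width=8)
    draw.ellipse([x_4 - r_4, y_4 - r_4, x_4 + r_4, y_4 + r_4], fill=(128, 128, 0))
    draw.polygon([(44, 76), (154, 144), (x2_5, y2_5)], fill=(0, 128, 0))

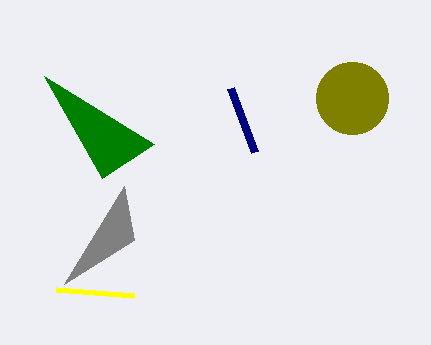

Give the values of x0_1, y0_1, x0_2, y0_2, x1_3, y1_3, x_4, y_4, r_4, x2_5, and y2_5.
x0_1 = 134; y0_1 = 296; x0_2 = 124; y0_2 = 186; x1_3 = 254; y1_3 = 152; x_4 = 352; y_4 = 98; r_4 = 36; x2_5 = 102; y2_5 = 178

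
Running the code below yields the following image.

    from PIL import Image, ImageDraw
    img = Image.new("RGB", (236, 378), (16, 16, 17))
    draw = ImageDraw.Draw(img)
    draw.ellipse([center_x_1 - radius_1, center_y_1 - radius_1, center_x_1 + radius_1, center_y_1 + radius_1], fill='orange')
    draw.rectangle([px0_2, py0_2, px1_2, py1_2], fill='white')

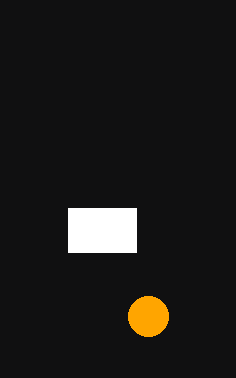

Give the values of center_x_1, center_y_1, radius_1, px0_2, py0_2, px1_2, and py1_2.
center_x_1 = 148; center_y_1 = 316; radius_1 = 20; px0_2 = 68; py0_2 = 208; px1_2 = 136; py1_2 = 252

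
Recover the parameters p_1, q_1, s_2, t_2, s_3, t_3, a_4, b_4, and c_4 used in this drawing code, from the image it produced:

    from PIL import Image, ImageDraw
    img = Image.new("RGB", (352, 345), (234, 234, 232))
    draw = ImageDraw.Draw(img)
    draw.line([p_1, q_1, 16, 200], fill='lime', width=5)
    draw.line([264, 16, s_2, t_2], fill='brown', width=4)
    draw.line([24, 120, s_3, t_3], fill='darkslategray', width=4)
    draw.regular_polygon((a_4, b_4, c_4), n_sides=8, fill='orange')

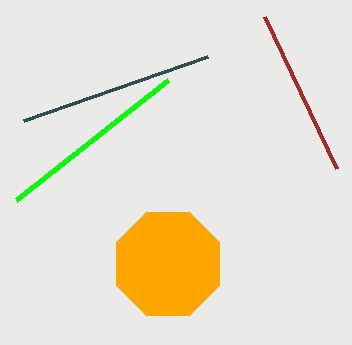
p_1 = 168, q_1 = 80, s_2 = 336, t_2 = 168, s_3 = 208, t_3 = 56, a_4 = 168, b_4 = 264, c_4 = 56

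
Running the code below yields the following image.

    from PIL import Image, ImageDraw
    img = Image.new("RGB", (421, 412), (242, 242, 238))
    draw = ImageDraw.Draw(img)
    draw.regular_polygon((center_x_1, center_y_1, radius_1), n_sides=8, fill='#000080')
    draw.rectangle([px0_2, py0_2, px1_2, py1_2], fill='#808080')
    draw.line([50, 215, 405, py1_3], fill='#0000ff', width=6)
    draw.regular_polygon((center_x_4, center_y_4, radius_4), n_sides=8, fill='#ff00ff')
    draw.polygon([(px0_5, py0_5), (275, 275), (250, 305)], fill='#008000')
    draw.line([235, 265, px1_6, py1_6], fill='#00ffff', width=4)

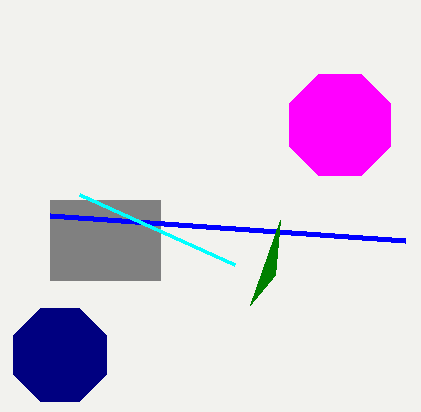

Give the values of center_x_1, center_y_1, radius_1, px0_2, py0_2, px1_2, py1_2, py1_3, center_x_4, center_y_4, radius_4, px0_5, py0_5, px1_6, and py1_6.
center_x_1 = 60; center_y_1 = 355; radius_1 = 50; px0_2 = 50; py0_2 = 200; px1_2 = 160; py1_2 = 280; py1_3 = 240; center_x_4 = 340; center_y_4 = 125; radius_4 = 55; px0_5 = 280; py0_5 = 220; px1_6 = 80; py1_6 = 195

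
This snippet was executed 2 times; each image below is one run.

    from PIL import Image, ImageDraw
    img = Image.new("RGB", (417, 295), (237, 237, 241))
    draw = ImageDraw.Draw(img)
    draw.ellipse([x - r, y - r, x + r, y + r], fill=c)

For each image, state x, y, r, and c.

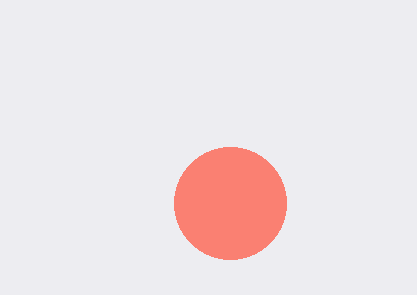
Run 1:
x = 230, y = 203, r = 56, c = 'salmon'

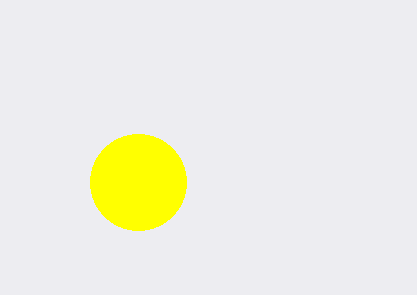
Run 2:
x = 138
y = 182
r = 48
c = 'yellow'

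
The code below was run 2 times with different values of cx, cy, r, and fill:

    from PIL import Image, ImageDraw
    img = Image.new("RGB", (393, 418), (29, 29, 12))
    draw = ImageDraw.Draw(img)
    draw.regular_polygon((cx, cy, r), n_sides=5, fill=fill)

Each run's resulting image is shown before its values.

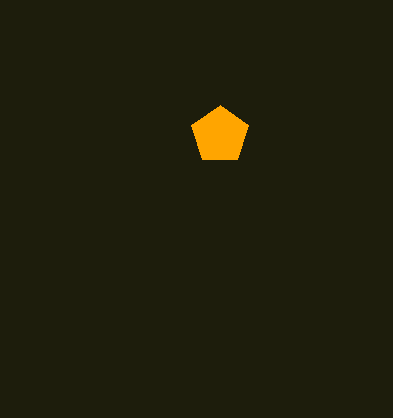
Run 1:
cx = 220
cy = 135
r = 30
fill = 'orange'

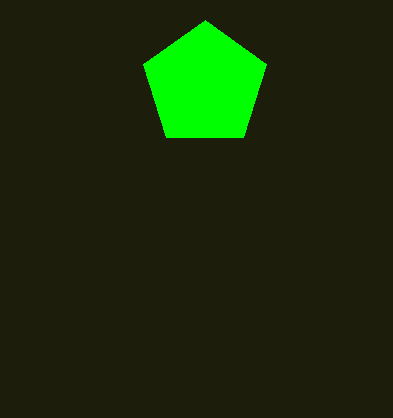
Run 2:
cx = 205
cy = 85
r = 65
fill = 'lime'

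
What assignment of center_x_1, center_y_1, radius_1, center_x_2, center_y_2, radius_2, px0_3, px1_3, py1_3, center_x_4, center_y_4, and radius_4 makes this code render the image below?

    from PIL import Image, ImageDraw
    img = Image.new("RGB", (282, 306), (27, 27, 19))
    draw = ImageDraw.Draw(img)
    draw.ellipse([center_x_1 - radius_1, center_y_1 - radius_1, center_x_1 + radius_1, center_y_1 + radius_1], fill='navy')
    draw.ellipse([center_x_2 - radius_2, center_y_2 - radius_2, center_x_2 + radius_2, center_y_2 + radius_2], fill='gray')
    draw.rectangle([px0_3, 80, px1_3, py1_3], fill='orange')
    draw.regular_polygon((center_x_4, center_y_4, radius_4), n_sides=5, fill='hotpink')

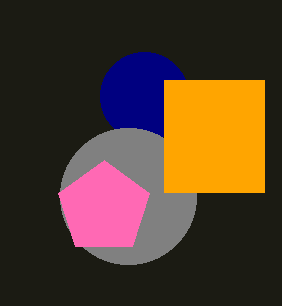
center_x_1 = 144
center_y_1 = 96
radius_1 = 44
center_x_2 = 128
center_y_2 = 196
radius_2 = 68
px0_3 = 164
px1_3 = 264
py1_3 = 192
center_x_4 = 104
center_y_4 = 208
radius_4 = 48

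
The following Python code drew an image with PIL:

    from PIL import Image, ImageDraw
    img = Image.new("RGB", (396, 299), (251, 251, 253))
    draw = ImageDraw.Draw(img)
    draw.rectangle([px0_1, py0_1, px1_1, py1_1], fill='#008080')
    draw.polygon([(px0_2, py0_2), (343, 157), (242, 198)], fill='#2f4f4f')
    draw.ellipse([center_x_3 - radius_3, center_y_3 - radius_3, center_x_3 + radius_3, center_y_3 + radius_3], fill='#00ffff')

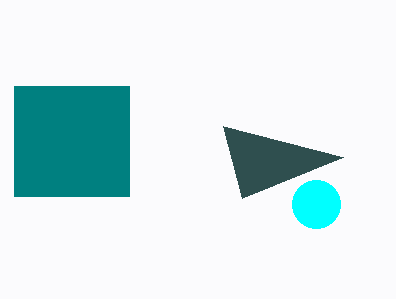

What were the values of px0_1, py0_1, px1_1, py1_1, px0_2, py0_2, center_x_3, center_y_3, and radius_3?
px0_1 = 14, py0_1 = 86, px1_1 = 129, py1_1 = 196, px0_2 = 223, py0_2 = 126, center_x_3 = 316, center_y_3 = 204, radius_3 = 24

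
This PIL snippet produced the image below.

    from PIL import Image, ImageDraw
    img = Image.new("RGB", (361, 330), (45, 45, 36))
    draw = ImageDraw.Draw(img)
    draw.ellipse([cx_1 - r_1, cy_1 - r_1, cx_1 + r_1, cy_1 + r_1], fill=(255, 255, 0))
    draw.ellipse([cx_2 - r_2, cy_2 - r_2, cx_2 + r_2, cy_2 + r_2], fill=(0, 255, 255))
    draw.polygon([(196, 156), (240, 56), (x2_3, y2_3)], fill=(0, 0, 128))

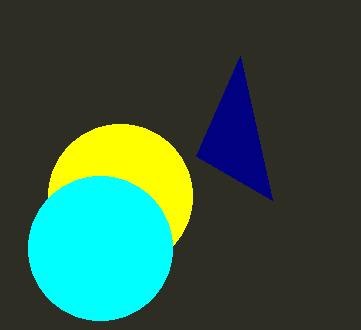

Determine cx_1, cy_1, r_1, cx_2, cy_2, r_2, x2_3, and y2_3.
cx_1 = 120; cy_1 = 196; r_1 = 72; cx_2 = 100; cy_2 = 248; r_2 = 72; x2_3 = 272; y2_3 = 200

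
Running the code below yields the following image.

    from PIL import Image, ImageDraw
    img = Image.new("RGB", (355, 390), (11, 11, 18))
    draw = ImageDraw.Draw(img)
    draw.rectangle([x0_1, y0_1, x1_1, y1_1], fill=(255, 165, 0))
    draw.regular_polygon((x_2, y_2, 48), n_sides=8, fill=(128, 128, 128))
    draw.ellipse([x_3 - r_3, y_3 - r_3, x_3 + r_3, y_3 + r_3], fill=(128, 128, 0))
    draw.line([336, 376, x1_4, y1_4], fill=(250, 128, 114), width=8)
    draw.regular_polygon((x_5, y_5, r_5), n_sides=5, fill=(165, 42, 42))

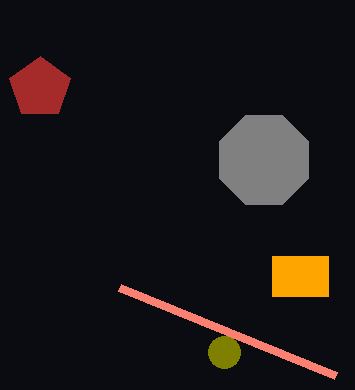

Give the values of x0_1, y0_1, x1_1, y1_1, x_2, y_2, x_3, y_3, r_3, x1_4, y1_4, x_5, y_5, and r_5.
x0_1 = 272, y0_1 = 256, x1_1 = 328, y1_1 = 296, x_2 = 264, y_2 = 160, x_3 = 224, y_3 = 352, r_3 = 16, x1_4 = 120, y1_4 = 288, x_5 = 40, y_5 = 88, r_5 = 32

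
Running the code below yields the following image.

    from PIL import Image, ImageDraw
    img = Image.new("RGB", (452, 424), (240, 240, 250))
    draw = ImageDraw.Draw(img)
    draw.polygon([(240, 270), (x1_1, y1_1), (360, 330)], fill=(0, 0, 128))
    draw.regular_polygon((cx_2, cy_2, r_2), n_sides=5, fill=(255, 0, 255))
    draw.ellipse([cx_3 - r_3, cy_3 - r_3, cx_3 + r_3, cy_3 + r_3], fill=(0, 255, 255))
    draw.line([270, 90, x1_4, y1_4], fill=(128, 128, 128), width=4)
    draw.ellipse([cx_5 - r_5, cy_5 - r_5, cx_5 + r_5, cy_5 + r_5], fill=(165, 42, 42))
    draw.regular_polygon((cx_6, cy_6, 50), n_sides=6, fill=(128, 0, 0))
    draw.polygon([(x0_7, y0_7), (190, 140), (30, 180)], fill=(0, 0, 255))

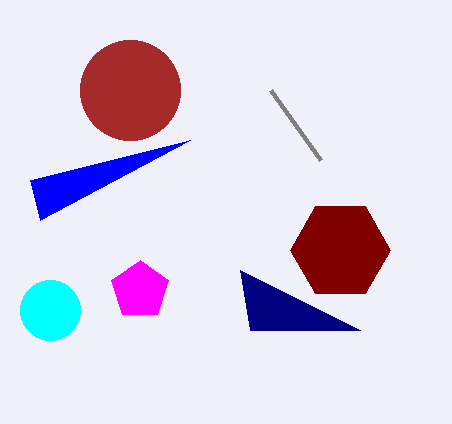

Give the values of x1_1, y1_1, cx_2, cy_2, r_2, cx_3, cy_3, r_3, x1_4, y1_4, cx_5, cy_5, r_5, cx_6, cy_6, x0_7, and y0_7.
x1_1 = 250; y1_1 = 330; cx_2 = 140; cy_2 = 290; r_2 = 30; cx_3 = 50; cy_3 = 310; r_3 = 30; x1_4 = 320; y1_4 = 160; cx_5 = 130; cy_5 = 90; r_5 = 50; cx_6 = 340; cy_6 = 250; x0_7 = 40; y0_7 = 220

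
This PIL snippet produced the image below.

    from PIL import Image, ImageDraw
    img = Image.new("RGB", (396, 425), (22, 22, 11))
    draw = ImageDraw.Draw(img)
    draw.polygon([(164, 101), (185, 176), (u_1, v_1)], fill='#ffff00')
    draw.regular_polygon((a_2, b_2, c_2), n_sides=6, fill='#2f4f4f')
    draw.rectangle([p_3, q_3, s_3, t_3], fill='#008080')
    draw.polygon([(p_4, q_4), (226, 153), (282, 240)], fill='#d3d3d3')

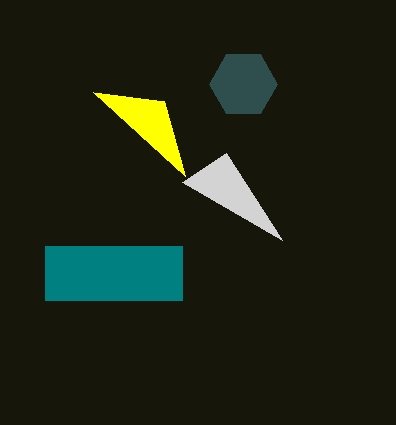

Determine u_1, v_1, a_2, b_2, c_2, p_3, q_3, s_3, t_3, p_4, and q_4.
u_1 = 93; v_1 = 92; a_2 = 243; b_2 = 84; c_2 = 34; p_3 = 45; q_3 = 246; s_3 = 182; t_3 = 300; p_4 = 182; q_4 = 182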